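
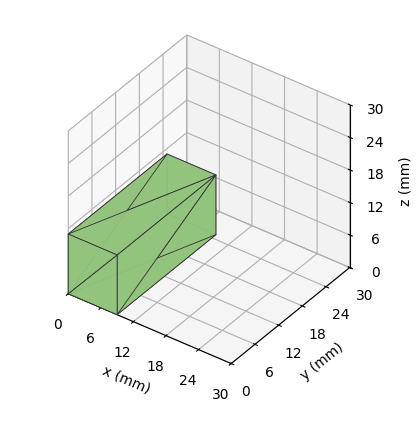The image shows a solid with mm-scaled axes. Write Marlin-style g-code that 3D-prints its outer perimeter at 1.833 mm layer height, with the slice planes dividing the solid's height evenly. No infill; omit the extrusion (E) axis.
Reading the render: the shape is a rectangular box, roughly 9 × 25 mm footprint and 11 mm tall (dimensions read to the nearest mm from the axis ticks). For the g-code, the solid's height is divided into equal slices at the stated Δz and each level perimeter traced with G1 moves after a G0 lift.

; perimeter-only toolpath
G21 ; units = mm
G90 ; absolute positioning
G28 ; home
; layer 1
G0 Z1.833
G0 X0.000 Y0.000
G1 X9.000 Y0.000
G1 X9.000 Y25.000
G1 X0.000 Y25.000
G1 X0.000 Y0.000
; layer 2
G0 Z3.667
G0 X0.000 Y0.000
G1 X9.000 Y0.000
G1 X9.000 Y25.000
G1 X0.000 Y25.000
G1 X0.000 Y0.000
; layer 3
G0 Z5.500
G0 X0.000 Y0.000
G1 X9.000 Y0.000
G1 X9.000 Y25.000
G1 X0.000 Y25.000
G1 X0.000 Y0.000
; layer 4
G0 Z7.333
G0 X0.000 Y0.000
G1 X9.000 Y0.000
G1 X9.000 Y25.000
G1 X0.000 Y25.000
G1 X0.000 Y0.000
; layer 5
G0 Z9.167
G0 X0.000 Y0.000
G1 X9.000 Y0.000
G1 X9.000 Y25.000
G1 X0.000 Y25.000
G1 X0.000 Y0.000
; layer 6
G0 Z11.000
G0 X0.000 Y0.000
G1 X9.000 Y0.000
G1 X9.000 Y25.000
G1 X0.000 Y25.000
G1 X0.000 Y0.000
M2 ; end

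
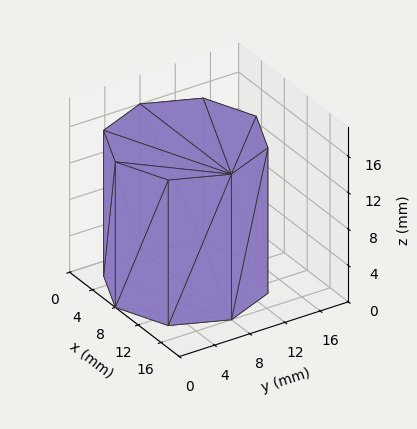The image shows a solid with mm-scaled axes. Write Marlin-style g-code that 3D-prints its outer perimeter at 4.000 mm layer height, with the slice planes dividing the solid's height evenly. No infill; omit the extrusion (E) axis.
Reading the render: the shape is a regular 8-sided prism (a cylinder approximated with 8 flat sides), circumscribed radius ≈ 8 mm, height ≈ 16 mm (dimensions read to the nearest mm from the axis ticks). For the g-code, the solid's height is divided into equal slices at the stated Δz and each level perimeter traced with G1 moves after a G0 lift.

; perimeter-only toolpath
G21 ; units = mm
G90 ; absolute positioning
G28 ; home
; layer 1
G0 Z4.000
G0 X16.000 Y8.000
G1 X13.657 Y13.657
G1 X8.000 Y16.000
G1 X2.343 Y13.657
G1 X0.000 Y8.000
G1 X2.343 Y2.343
G1 X8.000 Y0.000
G1 X13.657 Y2.343
G1 X16.000 Y8.000
; layer 2
G0 Z8.000
G0 X16.000 Y8.000
G1 X13.657 Y13.657
G1 X8.000 Y16.000
G1 X2.343 Y13.657
G1 X0.000 Y8.000
G1 X2.343 Y2.343
G1 X8.000 Y0.000
G1 X13.657 Y2.343
G1 X16.000 Y8.000
; layer 3
G0 Z12.000
G0 X16.000 Y8.000
G1 X13.657 Y13.657
G1 X8.000 Y16.000
G1 X2.343 Y13.657
G1 X0.000 Y8.000
G1 X2.343 Y2.343
G1 X8.000 Y0.000
G1 X13.657 Y2.343
G1 X16.000 Y8.000
; layer 4
G0 Z16.000
G0 X16.000 Y8.000
G1 X13.657 Y13.657
G1 X8.000 Y16.000
G1 X2.343 Y13.657
G1 X0.000 Y8.000
G1 X2.343 Y2.343
G1 X8.000 Y0.000
G1 X13.657 Y2.343
G1 X16.000 Y8.000
M2 ; end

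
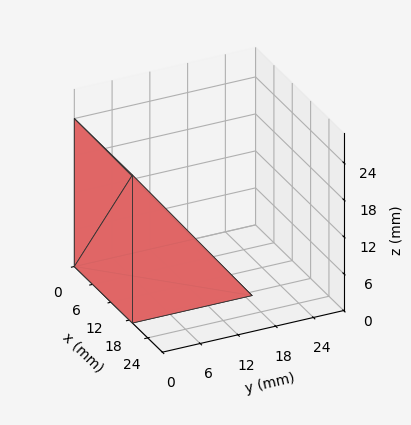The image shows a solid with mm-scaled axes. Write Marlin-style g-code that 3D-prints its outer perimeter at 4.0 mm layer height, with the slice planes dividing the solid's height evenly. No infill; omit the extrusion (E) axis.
Reading the render: the shape is a wedge (ramp): 19 × 19 mm base, rising to 24 mm along the y=0 edge and sloping linearly to z=0 at y=19 (dimensions read to the nearest mm from the axis ticks). For the g-code, the solid's height is divided into equal slices at the stated Δz and each level perimeter traced with G1 moves after a G0 lift.

; perimeter-only toolpath
G21 ; units = mm
G90 ; absolute positioning
G28 ; home
; layer 1
G0 Z4.0
G0 X0.0 Y0.0
G1 X19.0 Y0.0
G1 X19.0 Y15.8
G1 X0.0 Y15.8
G1 X0.0 Y0.0
; layer 2
G0 Z8.0
G0 X0.0 Y0.0
G1 X19.0 Y0.0
G1 X19.0 Y12.7
G1 X0.0 Y12.7
G1 X0.0 Y0.0
; layer 3
G0 Z12.0
G0 X0.0 Y0.0
G1 X19.0 Y0.0
G1 X19.0 Y9.5
G1 X0.0 Y9.5
G1 X0.0 Y0.0
; layer 4
G0 Z16.0
G0 X0.0 Y0.0
G1 X19.0 Y0.0
G1 X19.0 Y6.3
G1 X0.0 Y6.3
G1 X0.0 Y0.0
; layer 5
G0 Z20.0
G0 X0.0 Y0.0
G1 X19.0 Y0.0
G1 X19.0 Y3.2
G1 X0.0 Y3.2
G1 X0.0 Y0.0
M2 ; end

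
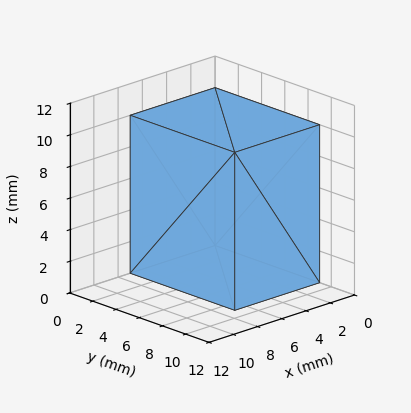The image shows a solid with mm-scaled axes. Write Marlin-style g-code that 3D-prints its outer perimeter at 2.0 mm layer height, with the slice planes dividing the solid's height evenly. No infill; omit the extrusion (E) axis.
Reading the render: the shape is a rectangular box, roughly 7 × 9 mm footprint and 10 mm tall (dimensions read to the nearest mm from the axis ticks). For the g-code, the solid's height is divided into equal slices at the stated Δz and each level perimeter traced with G1 moves after a G0 lift.

; perimeter-only toolpath
G21 ; units = mm
G90 ; absolute positioning
G28 ; home
; layer 1
G0 Z2.0
G0 X0.0 Y0.0
G1 X7.0 Y0.0
G1 X7.0 Y9.0
G1 X0.0 Y9.0
G1 X0.0 Y0.0
; layer 2
G0 Z4.0
G0 X0.0 Y0.0
G1 X7.0 Y0.0
G1 X7.0 Y9.0
G1 X0.0 Y9.0
G1 X0.0 Y0.0
; layer 3
G0 Z6.0
G0 X0.0 Y0.0
G1 X7.0 Y0.0
G1 X7.0 Y9.0
G1 X0.0 Y9.0
G1 X0.0 Y0.0
; layer 4
G0 Z8.0
G0 X0.0 Y0.0
G1 X7.0 Y0.0
G1 X7.0 Y9.0
G1 X0.0 Y9.0
G1 X0.0 Y0.0
; layer 5
G0 Z10.0
G0 X0.0 Y0.0
G1 X7.0 Y0.0
G1 X7.0 Y9.0
G1 X0.0 Y9.0
G1 X0.0 Y0.0
M2 ; end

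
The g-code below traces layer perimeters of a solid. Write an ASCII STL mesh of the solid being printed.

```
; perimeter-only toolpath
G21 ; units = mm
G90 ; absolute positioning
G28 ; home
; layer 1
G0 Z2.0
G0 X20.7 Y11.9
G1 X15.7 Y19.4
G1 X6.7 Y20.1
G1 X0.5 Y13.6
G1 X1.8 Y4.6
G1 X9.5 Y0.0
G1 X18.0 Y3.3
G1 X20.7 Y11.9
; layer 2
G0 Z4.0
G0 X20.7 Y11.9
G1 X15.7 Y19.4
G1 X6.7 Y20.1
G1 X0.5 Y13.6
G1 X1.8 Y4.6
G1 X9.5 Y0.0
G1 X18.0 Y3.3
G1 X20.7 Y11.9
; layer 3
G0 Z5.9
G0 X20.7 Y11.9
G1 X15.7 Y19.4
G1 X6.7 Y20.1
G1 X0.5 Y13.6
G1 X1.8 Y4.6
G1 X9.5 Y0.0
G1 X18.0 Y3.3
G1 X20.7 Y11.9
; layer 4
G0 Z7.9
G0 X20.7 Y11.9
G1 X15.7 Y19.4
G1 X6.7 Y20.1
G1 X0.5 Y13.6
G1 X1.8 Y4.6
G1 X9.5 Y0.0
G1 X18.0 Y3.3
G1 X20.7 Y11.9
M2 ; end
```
solid part
  facet normal 0.0000 0.0000 -1.0000
    outer loop
      vertex 6.7 20.1 0.0
      vertex 15.7 19.4 0.0
      vertex 20.7 11.9 0.0
    endloop
  endfacet
  facet normal 0.0000 0.0000 -1.0000
    outer loop
      vertex 0.5 13.6 0.0
      vertex 6.7 20.1 0.0
      vertex 20.7 11.9 0.0
    endloop
  endfacet
  facet normal 0.0000 0.0000 -1.0000
    outer loop
      vertex 1.8 4.6 0.0
      vertex 0.5 13.6 0.0
      vertex 20.7 11.9 0.0
    endloop
  endfacet
  facet normal 0.0000 0.0000 -1.0000
    outer loop
      vertex 9.5 0.0 0.0
      vertex 1.8 4.6 0.0
      vertex 20.7 11.9 0.0
    endloop
  endfacet
  facet normal 0.0000 0.0000 -1.0000
    outer loop
      vertex 18.0 3.3 0.0
      vertex 9.5 0.0 0.0
      vertex 20.7 11.9 0.0
    endloop
  endfacet
  facet normal 0.0000 0.0000 1.0000
    outer loop
      vertex 20.7 11.9 7.9
      vertex 15.7 19.4 7.9
      vertex 6.7 20.1 7.9
    endloop
  endfacet
  facet normal 0.0000 0.0000 1.0000
    outer loop
      vertex 20.7 11.9 7.9
      vertex 6.7 20.1 7.9
      vertex 0.5 13.6 7.9
    endloop
  endfacet
  facet normal 0.0000 0.0000 1.0000
    outer loop
      vertex 20.7 11.9 7.9
      vertex 0.5 13.6 7.9
      vertex 1.8 4.6 7.9
    endloop
  endfacet
  facet normal 0.0000 0.0000 1.0000
    outer loop
      vertex 20.7 11.9 7.9
      vertex 1.8 4.6 7.9
      vertex 9.5 0.0 7.9
    endloop
  endfacet
  facet normal 0.0000 0.0000 1.0000
    outer loop
      vertex 20.7 11.9 7.9
      vertex 9.5 0.0 7.9
      vertex 18.0 3.3 7.9
    endloop
  endfacet
  facet normal 0.8321 0.5547 0.0000
    outer loop
      vertex 20.7 11.9 0.0
      vertex 15.7 19.4 0.0
      vertex 15.7 19.4 7.9
    endloop
  endfacet
  facet normal 0.8321 0.5547 0.0000
    outer loop
      vertex 20.7 11.9 0.0
      vertex 15.7 19.4 7.9
      vertex 20.7 11.9 7.9
    endloop
  endfacet
  facet normal 0.0775 0.9970 0.0000
    outer loop
      vertex 15.7 19.4 0.0
      vertex 6.7 20.1 0.0
      vertex 6.7 20.1 7.9
    endloop
  endfacet
  facet normal 0.0775 0.9970 0.0000
    outer loop
      vertex 15.7 19.4 0.0
      vertex 6.7 20.1 7.9
      vertex 15.7 19.4 7.9
    endloop
  endfacet
  facet normal -0.7236 0.6902 0.0000
    outer loop
      vertex 6.7 20.1 0.0
      vertex 0.5 13.6 0.0
      vertex 0.5 13.6 7.9
    endloop
  endfacet
  facet normal -0.7236 0.6902 0.0000
    outer loop
      vertex 6.7 20.1 0.0
      vertex 0.5 13.6 7.9
      vertex 6.7 20.1 7.9
    endloop
  endfacet
  facet normal -0.9897 -0.1430 0.0000
    outer loop
      vertex 0.5 13.6 0.0
      vertex 1.8 4.6 0.0
      vertex 1.8 4.6 7.9
    endloop
  endfacet
  facet normal -0.9897 -0.1430 0.0000
    outer loop
      vertex 0.5 13.6 0.0
      vertex 1.8 4.6 7.9
      vertex 0.5 13.6 7.9
    endloop
  endfacet
  facet normal -0.5129 -0.8585 0.0000
    outer loop
      vertex 1.8 4.6 0.0
      vertex 9.5 0.0 0.0
      vertex 9.5 0.0 7.9
    endloop
  endfacet
  facet normal -0.5129 -0.8585 0.0000
    outer loop
      vertex 1.8 4.6 0.0
      vertex 9.5 0.0 7.9
      vertex 1.8 4.6 7.9
    endloop
  endfacet
  facet normal 0.3619 -0.9322 0.0000
    outer loop
      vertex 9.5 0.0 0.0
      vertex 18.0 3.3 0.0
      vertex 18.0 3.3 7.9
    endloop
  endfacet
  facet normal 0.3619 -0.9322 0.0000
    outer loop
      vertex 9.5 0.0 0.0
      vertex 18.0 3.3 7.9
      vertex 9.5 0.0 7.9
    endloop
  endfacet
  facet normal 0.9541 -0.2995 0.0000
    outer loop
      vertex 18.0 3.3 0.0
      vertex 20.7 11.9 0.0
      vertex 20.7 11.9 7.9
    endloop
  endfacet
  facet normal 0.9541 -0.2995 0.0000
    outer loop
      vertex 18.0 3.3 0.0
      vertex 20.7 11.9 7.9
      vertex 18.0 3.3 7.9
    endloop
  endfacet
endsolid part

The G0 Z moves step by Δz≈2.0 mm. Every layer's G1 loop is the same polygon, so the solid is a straight extrusion of it from z=0 to z≈7.9. Closing with flat bottom and top caps and triangulating gives 24 facets — a regular 7-sided prism (a cylinder approximated with 7 flat sides), circumscribed radius ≈ 10.4 mm, height ≈ 7.9 mm.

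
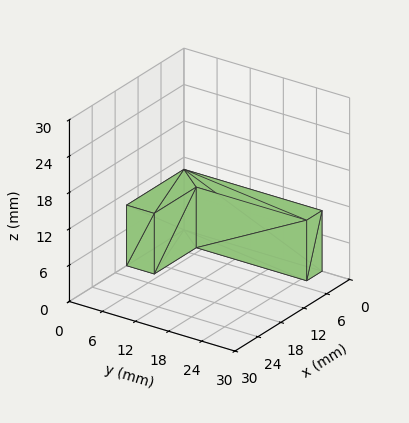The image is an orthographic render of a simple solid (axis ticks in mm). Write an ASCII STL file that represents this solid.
Reading the render: the shape is an L-shaped prism: outer 15 × 25 mm, arm thicknesses ≈ 5 mm (horizontal) and 4 mm (vertical), extruded 10 mm in z (dimensions read to the nearest mm from the axis ticks). For the STL, each face is triangulated and given an outward normal.

solid part
  facet normal 0.0000 0.0000 -1.0000
    outer loop
      vertex 15.000 5.000 0.000
      vertex 15.000 0.000 0.000
      vertex 0.000 0.000 0.000
    endloop
  endfacet
  facet normal 0.0000 0.0000 -1.0000
    outer loop
      vertex 4.000 5.000 0.000
      vertex 15.000 5.000 0.000
      vertex 0.000 0.000 0.000
    endloop
  endfacet
  facet normal 0.0000 0.0000 -1.0000
    outer loop
      vertex 4.000 25.000 0.000
      vertex 4.000 5.000 0.000
      vertex 0.000 0.000 0.000
    endloop
  endfacet
  facet normal 0.0000 0.0000 -1.0000
    outer loop
      vertex 0.000 25.000 0.000
      vertex 4.000 25.000 0.000
      vertex 0.000 0.000 0.000
    endloop
  endfacet
  facet normal 0.0000 0.0000 1.0000
    outer loop
      vertex 0.000 0.000 10.000
      vertex 15.000 0.000 10.000
      vertex 15.000 5.000 10.000
    endloop
  endfacet
  facet normal 0.0000 0.0000 1.0000
    outer loop
      vertex 0.000 0.000 10.000
      vertex 15.000 5.000 10.000
      vertex 4.000 5.000 10.000
    endloop
  endfacet
  facet normal 0.0000 0.0000 1.0000
    outer loop
      vertex 0.000 0.000 10.000
      vertex 4.000 5.000 10.000
      vertex 4.000 25.000 10.000
    endloop
  endfacet
  facet normal 0.0000 0.0000 1.0000
    outer loop
      vertex 0.000 0.000 10.000
      vertex 4.000 25.000 10.000
      vertex 0.000 25.000 10.000
    endloop
  endfacet
  facet normal 0.0000 -1.0000 0.0000
    outer loop
      vertex 0.000 0.000 0.000
      vertex 15.000 0.000 0.000
      vertex 15.000 0.000 10.000
    endloop
  endfacet
  facet normal 0.0000 -1.0000 0.0000
    outer loop
      vertex 0.000 0.000 0.000
      vertex 15.000 0.000 10.000
      vertex 0.000 0.000 10.000
    endloop
  endfacet
  facet normal 1.0000 0.0000 0.0000
    outer loop
      vertex 15.000 0.000 0.000
      vertex 15.000 5.000 0.000
      vertex 15.000 5.000 10.000
    endloop
  endfacet
  facet normal 1.0000 0.0000 0.0000
    outer loop
      vertex 15.000 0.000 0.000
      vertex 15.000 5.000 10.000
      vertex 15.000 0.000 10.000
    endloop
  endfacet
  facet normal 0.0000 1.0000 0.0000
    outer loop
      vertex 15.000 5.000 0.000
      vertex 4.000 5.000 0.000
      vertex 4.000 5.000 10.000
    endloop
  endfacet
  facet normal 0.0000 1.0000 0.0000
    outer loop
      vertex 15.000 5.000 0.000
      vertex 4.000 5.000 10.000
      vertex 15.000 5.000 10.000
    endloop
  endfacet
  facet normal 1.0000 0.0000 0.0000
    outer loop
      vertex 4.000 5.000 0.000
      vertex 4.000 25.000 0.000
      vertex 4.000 25.000 10.000
    endloop
  endfacet
  facet normal 1.0000 0.0000 0.0000
    outer loop
      vertex 4.000 5.000 0.000
      vertex 4.000 25.000 10.000
      vertex 4.000 5.000 10.000
    endloop
  endfacet
  facet normal 0.0000 1.0000 0.0000
    outer loop
      vertex 4.000 25.000 0.000
      vertex 0.000 25.000 0.000
      vertex 0.000 25.000 10.000
    endloop
  endfacet
  facet normal 0.0000 1.0000 0.0000
    outer loop
      vertex 4.000 25.000 0.000
      vertex 0.000 25.000 10.000
      vertex 4.000 25.000 10.000
    endloop
  endfacet
  facet normal -1.0000 0.0000 0.0000
    outer loop
      vertex 0.000 25.000 0.000
      vertex 0.000 0.000 0.000
      vertex 0.000 0.000 10.000
    endloop
  endfacet
  facet normal -1.0000 0.0000 0.0000
    outer loop
      vertex 0.000 25.000 0.000
      vertex 0.000 0.000 10.000
      vertex 0.000 25.000 10.000
    endloop
  endfacet
endsolid part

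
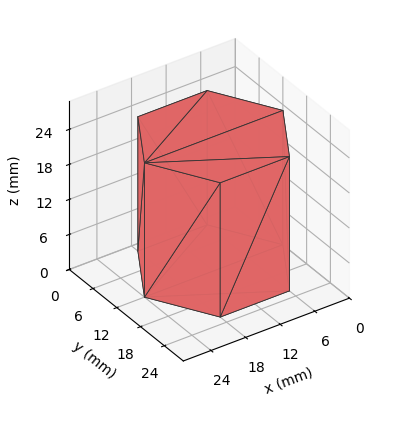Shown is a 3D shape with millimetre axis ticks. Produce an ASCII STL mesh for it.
Reading the render: the shape is a regular 6-sided prism (a cylinder approximated with 6 flat sides), circumscribed radius ≈ 12 mm, height ≈ 23 mm (dimensions read to the nearest mm from the axis ticks). For the STL, each face is triangulated and given an outward normal.

solid part
  facet normal 0.0000 0.0000 -1.0000
    outer loop
      vertex 6.00 22.39 0.00
      vertex 18.00 22.39 0.00
      vertex 24.00 12.00 0.00
    endloop
  endfacet
  facet normal 0.0000 0.0000 -1.0000
    outer loop
      vertex 0.00 12.00 0.00
      vertex 6.00 22.39 0.00
      vertex 24.00 12.00 0.00
    endloop
  endfacet
  facet normal 0.0000 0.0000 -1.0000
    outer loop
      vertex 6.00 1.61 0.00
      vertex 0.00 12.00 0.00
      vertex 24.00 12.00 0.00
    endloop
  endfacet
  facet normal 0.0000 0.0000 -1.0000
    outer loop
      vertex 18.00 1.61 0.00
      vertex 6.00 1.61 0.00
      vertex 24.00 12.00 0.00
    endloop
  endfacet
  facet normal 0.0000 0.0000 1.0000
    outer loop
      vertex 24.00 12.00 23.00
      vertex 18.00 22.39 23.00
      vertex 6.00 22.39 23.00
    endloop
  endfacet
  facet normal 0.0000 0.0000 1.0000
    outer loop
      vertex 24.00 12.00 23.00
      vertex 6.00 22.39 23.00
      vertex 0.00 12.00 23.00
    endloop
  endfacet
  facet normal 0.0000 0.0000 1.0000
    outer loop
      vertex 24.00 12.00 23.00
      vertex 0.00 12.00 23.00
      vertex 6.00 1.61 23.00
    endloop
  endfacet
  facet normal 0.0000 0.0000 1.0000
    outer loop
      vertex 24.00 12.00 23.00
      vertex 6.00 1.61 23.00
      vertex 18.00 1.61 23.00
    endloop
  endfacet
  facet normal 0.8660 0.5001 0.0000
    outer loop
      vertex 24.00 12.00 0.00
      vertex 18.00 22.39 0.00
      vertex 18.00 22.39 23.00
    endloop
  endfacet
  facet normal 0.8660 0.5001 0.0000
    outer loop
      vertex 24.00 12.00 0.00
      vertex 18.00 22.39 23.00
      vertex 24.00 12.00 23.00
    endloop
  endfacet
  facet normal 0.0000 1.0000 0.0000
    outer loop
      vertex 18.00 22.39 0.00
      vertex 6.00 22.39 0.00
      vertex 6.00 22.39 23.00
    endloop
  endfacet
  facet normal 0.0000 1.0000 0.0000
    outer loop
      vertex 18.00 22.39 0.00
      vertex 6.00 22.39 23.00
      vertex 18.00 22.39 23.00
    endloop
  endfacet
  facet normal -0.8660 0.5001 0.0000
    outer loop
      vertex 6.00 22.39 0.00
      vertex 0.00 12.00 0.00
      vertex 0.00 12.00 23.00
    endloop
  endfacet
  facet normal -0.8660 0.5001 0.0000
    outer loop
      vertex 6.00 22.39 0.00
      vertex 0.00 12.00 23.00
      vertex 6.00 22.39 23.00
    endloop
  endfacet
  facet normal -0.8660 -0.5001 0.0000
    outer loop
      vertex 0.00 12.00 0.00
      vertex 6.00 1.61 0.00
      vertex 6.00 1.61 23.00
    endloop
  endfacet
  facet normal -0.8660 -0.5001 0.0000
    outer loop
      vertex 0.00 12.00 0.00
      vertex 6.00 1.61 23.00
      vertex 0.00 12.00 23.00
    endloop
  endfacet
  facet normal 0.0000 -1.0000 0.0000
    outer loop
      vertex 6.00 1.61 0.00
      vertex 18.00 1.61 0.00
      vertex 18.00 1.61 23.00
    endloop
  endfacet
  facet normal 0.0000 -1.0000 0.0000
    outer loop
      vertex 6.00 1.61 0.00
      vertex 18.00 1.61 23.00
      vertex 6.00 1.61 23.00
    endloop
  endfacet
  facet normal 0.8660 -0.5001 0.0000
    outer loop
      vertex 18.00 1.61 0.00
      vertex 24.00 12.00 0.00
      vertex 24.00 12.00 23.00
    endloop
  endfacet
  facet normal 0.8660 -0.5001 0.0000
    outer loop
      vertex 18.00 1.61 0.00
      vertex 24.00 12.00 23.00
      vertex 18.00 1.61 23.00
    endloop
  endfacet
endsolid part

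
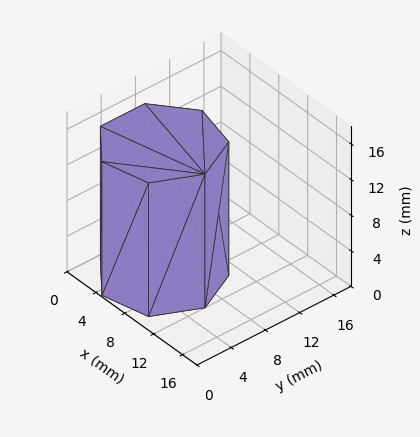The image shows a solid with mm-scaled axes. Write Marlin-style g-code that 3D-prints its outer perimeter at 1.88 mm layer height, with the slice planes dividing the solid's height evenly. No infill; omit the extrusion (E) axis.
Reading the render: the shape is a regular 7-sided prism (a cylinder approximated with 7 flat sides), circumscribed radius ≈ 6 mm, height ≈ 15 mm (dimensions read to the nearest mm from the axis ticks). For the g-code, the solid's height is divided into equal slices at the stated Δz and each level perimeter traced with G1 moves after a G0 lift.

; perimeter-only toolpath
G21 ; units = mm
G90 ; absolute positioning
G28 ; home
; layer 1
G0 Z1.88
G0 X12.00 Y6.00
G1 X9.74 Y10.69
G1 X4.66 Y11.85
G1 X0.59 Y8.60
G1 X0.59 Y3.40
G1 X4.66 Y0.15
G1 X9.74 Y1.31
G1 X12.00 Y6.00
; layer 2
G0 Z3.75
G0 X12.00 Y6.00
G1 X9.74 Y10.69
G1 X4.66 Y11.85
G1 X0.59 Y8.60
G1 X0.59 Y3.40
G1 X4.66 Y0.15
G1 X9.74 Y1.31
G1 X12.00 Y6.00
; layer 3
G0 Z5.62
G0 X12.00 Y6.00
G1 X9.74 Y10.69
G1 X4.66 Y11.85
G1 X0.59 Y8.60
G1 X0.59 Y3.40
G1 X4.66 Y0.15
G1 X9.74 Y1.31
G1 X12.00 Y6.00
; layer 4
G0 Z7.50
G0 X12.00 Y6.00
G1 X9.74 Y10.69
G1 X4.66 Y11.85
G1 X0.59 Y8.60
G1 X0.59 Y3.40
G1 X4.66 Y0.15
G1 X9.74 Y1.31
G1 X12.00 Y6.00
; layer 5
G0 Z9.38
G0 X12.00 Y6.00
G1 X9.74 Y10.69
G1 X4.66 Y11.85
G1 X0.59 Y8.60
G1 X0.59 Y3.40
G1 X4.66 Y0.15
G1 X9.74 Y1.31
G1 X12.00 Y6.00
; layer 6
G0 Z11.25
G0 X12.00 Y6.00
G1 X9.74 Y10.69
G1 X4.66 Y11.85
G1 X0.59 Y8.60
G1 X0.59 Y3.40
G1 X4.66 Y0.15
G1 X9.74 Y1.31
G1 X12.00 Y6.00
; layer 7
G0 Z13.12
G0 X12.00 Y6.00
G1 X9.74 Y10.69
G1 X4.66 Y11.85
G1 X0.59 Y8.60
G1 X0.59 Y3.40
G1 X4.66 Y0.15
G1 X9.74 Y1.31
G1 X12.00 Y6.00
; layer 8
G0 Z15.00
G0 X12.00 Y6.00
G1 X9.74 Y10.69
G1 X4.66 Y11.85
G1 X0.59 Y8.60
G1 X0.59 Y3.40
G1 X4.66 Y0.15
G1 X9.74 Y1.31
G1 X12.00 Y6.00
M2 ; end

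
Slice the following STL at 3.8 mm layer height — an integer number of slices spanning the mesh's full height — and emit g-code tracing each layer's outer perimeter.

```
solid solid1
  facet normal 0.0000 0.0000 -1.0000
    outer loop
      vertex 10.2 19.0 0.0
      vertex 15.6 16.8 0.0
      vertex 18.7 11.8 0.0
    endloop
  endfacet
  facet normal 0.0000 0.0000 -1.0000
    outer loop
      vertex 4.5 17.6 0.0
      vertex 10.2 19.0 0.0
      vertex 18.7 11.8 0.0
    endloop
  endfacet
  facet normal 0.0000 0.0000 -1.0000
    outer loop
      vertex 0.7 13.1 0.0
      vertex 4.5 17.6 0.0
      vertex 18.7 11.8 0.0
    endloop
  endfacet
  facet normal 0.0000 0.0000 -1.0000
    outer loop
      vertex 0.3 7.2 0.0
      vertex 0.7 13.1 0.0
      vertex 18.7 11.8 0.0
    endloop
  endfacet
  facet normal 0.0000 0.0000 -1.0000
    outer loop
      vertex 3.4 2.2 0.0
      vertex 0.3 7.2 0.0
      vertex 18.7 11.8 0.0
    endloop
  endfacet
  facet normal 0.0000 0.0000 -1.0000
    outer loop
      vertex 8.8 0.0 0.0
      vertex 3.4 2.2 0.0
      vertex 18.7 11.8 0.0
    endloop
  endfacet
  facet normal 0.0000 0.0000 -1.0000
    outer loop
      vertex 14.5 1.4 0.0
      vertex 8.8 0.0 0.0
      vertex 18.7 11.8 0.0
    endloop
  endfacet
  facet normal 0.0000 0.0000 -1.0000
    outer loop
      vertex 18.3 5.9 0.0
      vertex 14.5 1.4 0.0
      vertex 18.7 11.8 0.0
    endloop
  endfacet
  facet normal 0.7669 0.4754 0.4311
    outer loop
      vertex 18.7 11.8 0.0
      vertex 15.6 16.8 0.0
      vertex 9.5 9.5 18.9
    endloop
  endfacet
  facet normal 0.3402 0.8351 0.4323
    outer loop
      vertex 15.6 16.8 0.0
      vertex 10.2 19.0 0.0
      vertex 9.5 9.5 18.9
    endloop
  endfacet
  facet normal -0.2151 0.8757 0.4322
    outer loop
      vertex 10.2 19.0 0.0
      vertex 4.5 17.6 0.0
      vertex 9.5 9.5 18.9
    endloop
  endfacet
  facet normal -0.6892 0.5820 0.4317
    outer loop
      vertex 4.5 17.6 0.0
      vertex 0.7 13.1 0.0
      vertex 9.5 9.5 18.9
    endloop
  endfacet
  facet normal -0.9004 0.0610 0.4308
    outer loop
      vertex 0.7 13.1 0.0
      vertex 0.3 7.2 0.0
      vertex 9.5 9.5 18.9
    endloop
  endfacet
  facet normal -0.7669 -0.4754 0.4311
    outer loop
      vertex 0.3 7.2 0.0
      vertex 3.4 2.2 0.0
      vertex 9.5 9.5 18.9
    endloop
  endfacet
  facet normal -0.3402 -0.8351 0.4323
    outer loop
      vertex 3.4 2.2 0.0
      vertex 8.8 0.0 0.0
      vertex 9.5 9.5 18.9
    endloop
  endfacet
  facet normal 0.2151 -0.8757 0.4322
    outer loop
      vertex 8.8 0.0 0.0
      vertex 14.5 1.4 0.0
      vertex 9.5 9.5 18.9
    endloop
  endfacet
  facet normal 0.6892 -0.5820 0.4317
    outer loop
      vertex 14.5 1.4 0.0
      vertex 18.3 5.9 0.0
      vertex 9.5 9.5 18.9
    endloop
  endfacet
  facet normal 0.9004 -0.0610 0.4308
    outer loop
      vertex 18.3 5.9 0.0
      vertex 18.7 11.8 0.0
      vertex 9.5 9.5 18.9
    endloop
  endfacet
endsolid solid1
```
; perimeter-only toolpath
G21 ; units = mm
G90 ; absolute positioning
G28 ; home
; layer 1
G0 Z3.8
G0 X16.9 Y11.3
G1 X14.4 Y15.3
G1 X10.1 Y17.1
G1 X5.5 Y16.0
G1 X2.5 Y12.4
G1 X2.1 Y7.7
G1 X4.6 Y3.7
G1 X8.9 Y1.9
G1 X13.5 Y3.0
G1 X16.5 Y6.6
G1 X16.9 Y11.3
; layer 2
G0 Z7.6
G0 X15.0 Y10.9
G1 X13.2 Y13.9
G1 X9.9 Y15.2
G1 X6.5 Y14.4
G1 X4.2 Y11.7
G1 X4.0 Y8.1
G1 X5.8 Y5.1
G1 X9.1 Y3.8
G1 X12.5 Y4.6
G1 X14.8 Y7.3
G1 X15.0 Y10.9
; layer 3
G0 Z11.3
G0 X13.2 Y10.4
G1 X11.9 Y12.4
G1 X9.8 Y13.3
G1 X7.5 Y12.7
G1 X6.0 Y10.9
G1 X5.8 Y8.6
G1 X7.1 Y6.6
G1 X9.2 Y5.7
G1 X11.5 Y6.3
G1 X13.0 Y8.1
G1 X13.2 Y10.4
; layer 4
G0 Z15.1
G0 X11.3 Y10.0
G1 X10.7 Y11.0
G1 X9.6 Y11.4
G1 X8.5 Y11.1
G1 X7.7 Y10.2
G1 X7.7 Y9.0
G1 X8.3 Y8.0
G1 X9.4 Y7.6
G1 X10.5 Y7.9
G1 X11.3 Y8.8
G1 X11.3 Y10.0
M2 ; end

The solid is a regular 10-sided pyramid, base circumscribed radius ≈ 9.5 mm, apex at z ≈ 18.9 mm. Slicing at Δz = 3.8 mm — 5 equal slices spanning the solid's height, so layer i sits at z = i·h/5 — gives 4 non-empty perimeters. Each is a 10-segment closed polygon; G0 lifts to the layer z and rapids to the start vertex, then G1 traces the edges. The cross-section shrinks linearly with z (the slice at the apex is degenerate and omitted).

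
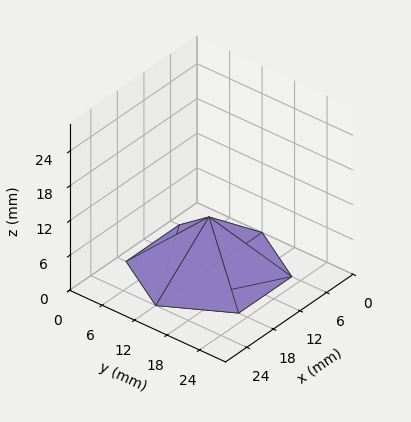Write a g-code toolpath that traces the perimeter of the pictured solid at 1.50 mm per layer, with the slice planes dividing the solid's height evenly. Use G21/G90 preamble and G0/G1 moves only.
Reading the render: the shape is a regular 6-sided pyramid, base circumscribed radius ≈ 12 mm, apex at z ≈ 9 mm (dimensions read to the nearest mm from the axis ticks). For the g-code, the solid's height is divided into equal slices at the stated Δz and each level perimeter traced with G1 moves after a G0 lift.

; perimeter-only toolpath
G21 ; units = mm
G90 ; absolute positioning
G28 ; home
; layer 1
G0 Z1.50
G0 X22.00 Y12.00
G1 X17.00 Y20.66
G1 X7.00 Y20.66
G1 X2.00 Y12.00
G1 X7.00 Y3.34
G1 X17.00 Y3.34
G1 X22.00 Y12.00
; layer 2
G0 Z3.00
G0 X20.00 Y12.00
G1 X16.00 Y18.93
G1 X8.00 Y18.93
G1 X4.00 Y12.00
G1 X8.00 Y5.07
G1 X16.00 Y5.07
G1 X20.00 Y12.00
; layer 3
G0 Z4.50
G0 X18.00 Y12.00
G1 X15.00 Y17.20
G1 X9.00 Y17.20
G1 X6.00 Y12.00
G1 X9.00 Y6.80
G1 X15.00 Y6.80
G1 X18.00 Y12.00
; layer 4
G0 Z6.00
G0 X16.00 Y12.00
G1 X14.00 Y15.46
G1 X10.00 Y15.46
G1 X8.00 Y12.00
G1 X10.00 Y8.54
G1 X14.00 Y8.54
G1 X16.00 Y12.00
; layer 5
G0 Z7.50
G0 X14.00 Y12.00
G1 X13.00 Y13.73
G1 X11.00 Y13.73
G1 X10.00 Y12.00
G1 X11.00 Y10.27
G1 X13.00 Y10.27
G1 X14.00 Y12.00
M2 ; end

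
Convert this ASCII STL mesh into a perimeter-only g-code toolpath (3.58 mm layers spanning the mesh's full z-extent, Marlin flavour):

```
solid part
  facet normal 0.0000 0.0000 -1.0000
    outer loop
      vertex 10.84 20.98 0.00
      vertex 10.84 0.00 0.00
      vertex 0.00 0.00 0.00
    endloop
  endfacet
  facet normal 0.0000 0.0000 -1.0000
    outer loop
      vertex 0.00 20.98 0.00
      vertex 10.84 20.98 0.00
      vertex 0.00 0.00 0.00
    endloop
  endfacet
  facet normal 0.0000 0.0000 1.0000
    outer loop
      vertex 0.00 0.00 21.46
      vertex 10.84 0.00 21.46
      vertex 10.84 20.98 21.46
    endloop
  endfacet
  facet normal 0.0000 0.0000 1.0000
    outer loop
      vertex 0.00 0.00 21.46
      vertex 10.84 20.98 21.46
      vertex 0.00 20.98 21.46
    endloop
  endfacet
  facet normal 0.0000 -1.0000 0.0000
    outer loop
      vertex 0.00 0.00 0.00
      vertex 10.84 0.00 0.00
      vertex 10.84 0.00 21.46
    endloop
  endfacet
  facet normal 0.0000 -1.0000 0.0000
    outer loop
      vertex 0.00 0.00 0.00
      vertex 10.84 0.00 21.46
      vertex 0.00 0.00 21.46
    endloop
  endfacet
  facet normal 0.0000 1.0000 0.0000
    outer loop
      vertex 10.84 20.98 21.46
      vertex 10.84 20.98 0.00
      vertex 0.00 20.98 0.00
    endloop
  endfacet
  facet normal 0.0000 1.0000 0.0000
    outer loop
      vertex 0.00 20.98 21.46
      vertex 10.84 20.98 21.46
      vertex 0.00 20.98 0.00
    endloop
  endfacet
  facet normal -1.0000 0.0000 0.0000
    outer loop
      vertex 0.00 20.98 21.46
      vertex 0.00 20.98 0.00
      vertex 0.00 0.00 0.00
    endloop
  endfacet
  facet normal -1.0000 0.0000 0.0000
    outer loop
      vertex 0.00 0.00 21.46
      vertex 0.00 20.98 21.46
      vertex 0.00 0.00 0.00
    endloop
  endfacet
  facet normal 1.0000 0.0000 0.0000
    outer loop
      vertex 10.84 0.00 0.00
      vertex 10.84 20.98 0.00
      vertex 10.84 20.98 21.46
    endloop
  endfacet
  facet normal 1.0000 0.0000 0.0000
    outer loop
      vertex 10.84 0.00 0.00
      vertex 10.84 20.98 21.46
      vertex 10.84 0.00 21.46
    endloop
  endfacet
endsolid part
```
; perimeter-only toolpath
G21 ; units = mm
G90 ; absolute positioning
G28 ; home
; layer 1
G0 Z3.58
G0 X0.00 Y0.00
G1 X10.84 Y0.00
G1 X10.84 Y20.98
G1 X0.00 Y20.98
G1 X0.00 Y0.00
; layer 2
G0 Z7.15
G0 X0.00 Y0.00
G1 X10.84 Y0.00
G1 X10.84 Y20.98
G1 X0.00 Y20.98
G1 X0.00 Y0.00
; layer 3
G0 Z10.73
G0 X0.00 Y0.00
G1 X10.84 Y0.00
G1 X10.84 Y20.98
G1 X0.00 Y20.98
G1 X0.00 Y0.00
; layer 4
G0 Z14.31
G0 X0.00 Y0.00
G1 X10.84 Y0.00
G1 X10.84 Y20.98
G1 X0.00 Y20.98
G1 X0.00 Y0.00
; layer 5
G0 Z17.88
G0 X0.00 Y0.00
G1 X10.84 Y0.00
G1 X10.84 Y20.98
G1 X0.00 Y20.98
G1 X0.00 Y0.00
; layer 6
G0 Z21.46
G0 X0.00 Y0.00
G1 X10.84 Y0.00
G1 X10.84 Y20.98
G1 X0.00 Y20.98
G1 X0.00 Y0.00
M2 ; end

The solid is a rectangular box, roughly 10.8 × 21 mm footprint and 21.5 mm tall. Slicing at Δz = 3.58 mm — 6 equal slices spanning the solid's height, so layer i sits at z = i·h/6 — gives 6 non-empty perimeters. Each is a 4-segment closed polygon; G0 lifts to the layer z and rapids to the start vertex, then G1 traces the edges.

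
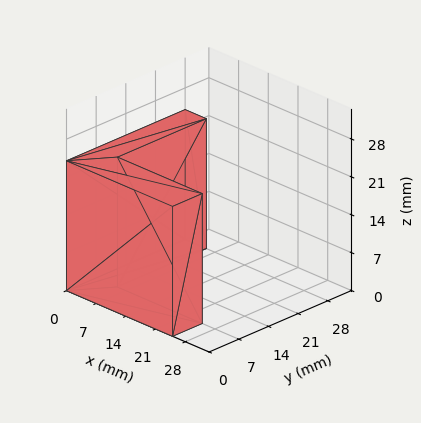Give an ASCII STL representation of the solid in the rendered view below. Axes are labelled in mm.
Reading the render: the shape is an L-shaped prism: outer 25 × 28 mm, arm thicknesses ≈ 7 mm (horizontal) and 5 mm (vertical), extruded 24 mm in z (dimensions read to the nearest mm from the axis ticks). For the STL, each face is triangulated and given an outward normal.

solid part
  facet normal 0.0000 0.0000 -1.0000
    outer loop
      vertex 25.000 7.000 0.000
      vertex 25.000 0.000 0.000
      vertex 0.000 0.000 0.000
    endloop
  endfacet
  facet normal 0.0000 0.0000 -1.0000
    outer loop
      vertex 5.000 7.000 0.000
      vertex 25.000 7.000 0.000
      vertex 0.000 0.000 0.000
    endloop
  endfacet
  facet normal 0.0000 0.0000 -1.0000
    outer loop
      vertex 5.000 28.000 0.000
      vertex 5.000 7.000 0.000
      vertex 0.000 0.000 0.000
    endloop
  endfacet
  facet normal 0.0000 0.0000 -1.0000
    outer loop
      vertex 0.000 28.000 0.000
      vertex 5.000 28.000 0.000
      vertex 0.000 0.000 0.000
    endloop
  endfacet
  facet normal 0.0000 0.0000 1.0000
    outer loop
      vertex 0.000 0.000 24.000
      vertex 25.000 0.000 24.000
      vertex 25.000 7.000 24.000
    endloop
  endfacet
  facet normal 0.0000 0.0000 1.0000
    outer loop
      vertex 0.000 0.000 24.000
      vertex 25.000 7.000 24.000
      vertex 5.000 7.000 24.000
    endloop
  endfacet
  facet normal 0.0000 0.0000 1.0000
    outer loop
      vertex 0.000 0.000 24.000
      vertex 5.000 7.000 24.000
      vertex 5.000 28.000 24.000
    endloop
  endfacet
  facet normal 0.0000 0.0000 1.0000
    outer loop
      vertex 0.000 0.000 24.000
      vertex 5.000 28.000 24.000
      vertex 0.000 28.000 24.000
    endloop
  endfacet
  facet normal 0.0000 -1.0000 0.0000
    outer loop
      vertex 0.000 0.000 0.000
      vertex 25.000 0.000 0.000
      vertex 25.000 0.000 24.000
    endloop
  endfacet
  facet normal 0.0000 -1.0000 0.0000
    outer loop
      vertex 0.000 0.000 0.000
      vertex 25.000 0.000 24.000
      vertex 0.000 0.000 24.000
    endloop
  endfacet
  facet normal 1.0000 0.0000 0.0000
    outer loop
      vertex 25.000 0.000 0.000
      vertex 25.000 7.000 0.000
      vertex 25.000 7.000 24.000
    endloop
  endfacet
  facet normal 1.0000 0.0000 0.0000
    outer loop
      vertex 25.000 0.000 0.000
      vertex 25.000 7.000 24.000
      vertex 25.000 0.000 24.000
    endloop
  endfacet
  facet normal 0.0000 1.0000 0.0000
    outer loop
      vertex 25.000 7.000 0.000
      vertex 5.000 7.000 0.000
      vertex 5.000 7.000 24.000
    endloop
  endfacet
  facet normal 0.0000 1.0000 0.0000
    outer loop
      vertex 25.000 7.000 0.000
      vertex 5.000 7.000 24.000
      vertex 25.000 7.000 24.000
    endloop
  endfacet
  facet normal 1.0000 0.0000 0.0000
    outer loop
      vertex 5.000 7.000 0.000
      vertex 5.000 28.000 0.000
      vertex 5.000 28.000 24.000
    endloop
  endfacet
  facet normal 1.0000 0.0000 0.0000
    outer loop
      vertex 5.000 7.000 0.000
      vertex 5.000 28.000 24.000
      vertex 5.000 7.000 24.000
    endloop
  endfacet
  facet normal 0.0000 1.0000 0.0000
    outer loop
      vertex 5.000 28.000 0.000
      vertex 0.000 28.000 0.000
      vertex 0.000 28.000 24.000
    endloop
  endfacet
  facet normal 0.0000 1.0000 0.0000
    outer loop
      vertex 5.000 28.000 0.000
      vertex 0.000 28.000 24.000
      vertex 5.000 28.000 24.000
    endloop
  endfacet
  facet normal -1.0000 0.0000 0.0000
    outer loop
      vertex 0.000 28.000 0.000
      vertex 0.000 0.000 0.000
      vertex 0.000 0.000 24.000
    endloop
  endfacet
  facet normal -1.0000 0.0000 0.0000
    outer loop
      vertex 0.000 28.000 0.000
      vertex 0.000 0.000 24.000
      vertex 0.000 28.000 24.000
    endloop
  endfacet
endsolid part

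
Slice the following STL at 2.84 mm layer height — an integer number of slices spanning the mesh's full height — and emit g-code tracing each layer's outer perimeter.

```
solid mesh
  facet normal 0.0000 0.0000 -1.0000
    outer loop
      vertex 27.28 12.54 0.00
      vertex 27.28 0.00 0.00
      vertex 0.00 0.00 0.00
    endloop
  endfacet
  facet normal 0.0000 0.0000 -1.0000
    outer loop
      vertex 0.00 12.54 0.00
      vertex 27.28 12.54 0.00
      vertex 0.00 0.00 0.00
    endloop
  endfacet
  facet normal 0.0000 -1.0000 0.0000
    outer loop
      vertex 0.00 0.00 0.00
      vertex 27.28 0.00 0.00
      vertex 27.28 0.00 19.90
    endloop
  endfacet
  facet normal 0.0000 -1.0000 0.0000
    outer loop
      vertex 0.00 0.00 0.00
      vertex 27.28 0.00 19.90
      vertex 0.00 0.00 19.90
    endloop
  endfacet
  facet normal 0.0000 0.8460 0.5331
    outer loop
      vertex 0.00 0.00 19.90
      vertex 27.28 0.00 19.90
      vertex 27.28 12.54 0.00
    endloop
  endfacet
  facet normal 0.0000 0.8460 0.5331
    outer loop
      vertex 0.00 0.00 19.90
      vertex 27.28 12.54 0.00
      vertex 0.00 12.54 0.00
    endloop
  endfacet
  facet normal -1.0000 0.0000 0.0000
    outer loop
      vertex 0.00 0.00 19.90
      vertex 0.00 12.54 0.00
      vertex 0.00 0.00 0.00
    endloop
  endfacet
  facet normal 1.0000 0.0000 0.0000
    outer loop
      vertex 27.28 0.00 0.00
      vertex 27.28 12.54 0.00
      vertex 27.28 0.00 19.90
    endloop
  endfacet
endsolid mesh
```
; perimeter-only toolpath
G21 ; units = mm
G90 ; absolute positioning
G28 ; home
; layer 1
G0 Z2.84
G0 X0.00 Y0.00
G1 X27.28 Y0.00
G1 X27.28 Y10.75
G1 X0.00 Y10.75
G1 X0.00 Y0.00
; layer 2
G0 Z5.69
G0 X0.00 Y0.00
G1 X27.28 Y0.00
G1 X27.28 Y8.96
G1 X0.00 Y8.96
G1 X0.00 Y0.00
; layer 3
G0 Z8.53
G0 X0.00 Y0.00
G1 X27.28 Y0.00
G1 X27.28 Y7.17
G1 X0.00 Y7.17
G1 X0.00 Y0.00
; layer 4
G0 Z11.37
G0 X0.00 Y0.00
G1 X27.28 Y0.00
G1 X27.28 Y5.37
G1 X0.00 Y5.37
G1 X0.00 Y0.00
; layer 5
G0 Z14.21
G0 X0.00 Y0.00
G1 X27.28 Y0.00
G1 X27.28 Y3.58
G1 X0.00 Y3.58
G1 X0.00 Y0.00
; layer 6
G0 Z17.06
G0 X0.00 Y0.00
G1 X27.28 Y0.00
G1 X27.28 Y1.79
G1 X0.00 Y1.79
G1 X0.00 Y0.00
M2 ; end

The solid is a wedge (ramp): 27.3 × 12.5 mm base, rising to 19.9 mm along the y=0 edge and sloping linearly to z=0 at y=12.5. Slicing at Δz = 2.84 mm — 7 equal slices spanning the solid's height, so layer i sits at z = i·h/7 — gives 6 non-empty perimeters. Each is a 4-segment closed polygon; G0 lifts to the layer z and rapids to the start vertex, then G1 traces the edges. The cross-section shrinks linearly with z (the slice at the apex is degenerate and omitted).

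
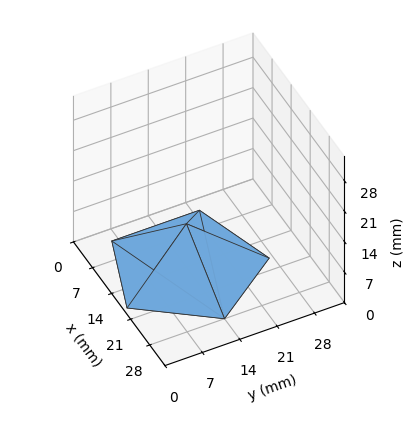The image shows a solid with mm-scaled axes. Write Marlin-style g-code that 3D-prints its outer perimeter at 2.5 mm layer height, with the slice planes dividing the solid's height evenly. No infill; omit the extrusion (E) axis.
Reading the render: the shape is a regular 5-sided pyramid, base circumscribed radius ≈ 14 mm, apex at z ≈ 10 mm (dimensions read to the nearest mm from the axis ticks). For the g-code, the solid's height is divided into equal slices at the stated Δz and each level perimeter traced with G1 moves after a G0 lift.

; perimeter-only toolpath
G21 ; units = mm
G90 ; absolute positioning
G28 ; home
; layer 1
G0 Z2.5
G0 X24.5 Y14.0
G1 X17.2 Y24.0
G1 X5.5 Y20.1
G1 X5.5 Y7.8
G1 X17.2 Y4.0
G1 X24.5 Y14.0
; layer 2
G0 Z5.0
G0 X21.0 Y14.0
G1 X16.1 Y20.6
G1 X8.3 Y18.1
G1 X8.3 Y9.9
G1 X16.1 Y7.3
G1 X21.0 Y14.0
; layer 3
G0 Z7.5
G0 X17.5 Y14.0
G1 X15.1 Y17.3
G1 X11.2 Y16.1
G1 X11.2 Y11.9
G1 X15.1 Y10.7
G1 X17.5 Y14.0
M2 ; end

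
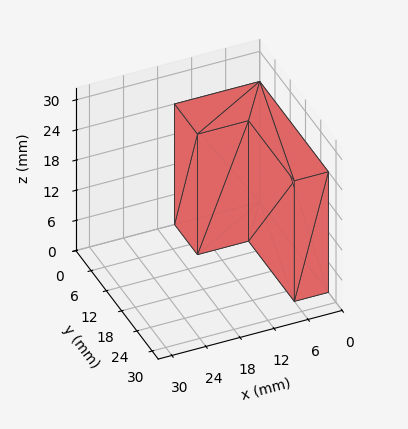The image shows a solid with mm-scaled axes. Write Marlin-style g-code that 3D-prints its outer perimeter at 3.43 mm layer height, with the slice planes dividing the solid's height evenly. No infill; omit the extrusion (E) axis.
Reading the render: the shape is an L-shaped prism: outer 15 × 27 mm, arm thicknesses ≈ 9 mm (horizontal) and 6 mm (vertical), extruded 24 mm in z (dimensions read to the nearest mm from the axis ticks). For the g-code, the solid's height is divided into equal slices at the stated Δz and each level perimeter traced with G1 moves after a G0 lift.

; perimeter-only toolpath
G21 ; units = mm
G90 ; absolute positioning
G28 ; home
; layer 1
G0 Z3.43
G0 X0.00 Y0.00
G1 X15.00 Y0.00
G1 X15.00 Y9.00
G1 X6.00 Y9.00
G1 X6.00 Y27.00
G1 X0.00 Y27.00
G1 X0.00 Y0.00
; layer 2
G0 Z6.86
G0 X0.00 Y0.00
G1 X15.00 Y0.00
G1 X15.00 Y9.00
G1 X6.00 Y9.00
G1 X6.00 Y27.00
G1 X0.00 Y27.00
G1 X0.00 Y0.00
; layer 3
G0 Z10.29
G0 X0.00 Y0.00
G1 X15.00 Y0.00
G1 X15.00 Y9.00
G1 X6.00 Y9.00
G1 X6.00 Y27.00
G1 X0.00 Y27.00
G1 X0.00 Y0.00
; layer 4
G0 Z13.71
G0 X0.00 Y0.00
G1 X15.00 Y0.00
G1 X15.00 Y9.00
G1 X6.00 Y9.00
G1 X6.00 Y27.00
G1 X0.00 Y27.00
G1 X0.00 Y0.00
; layer 5
G0 Z17.14
G0 X0.00 Y0.00
G1 X15.00 Y0.00
G1 X15.00 Y9.00
G1 X6.00 Y9.00
G1 X6.00 Y27.00
G1 X0.00 Y27.00
G1 X0.00 Y0.00
; layer 6
G0 Z20.57
G0 X0.00 Y0.00
G1 X15.00 Y0.00
G1 X15.00 Y9.00
G1 X6.00 Y9.00
G1 X6.00 Y27.00
G1 X0.00 Y27.00
G1 X0.00 Y0.00
; layer 7
G0 Z24.00
G0 X0.00 Y0.00
G1 X15.00 Y0.00
G1 X15.00 Y9.00
G1 X6.00 Y9.00
G1 X6.00 Y27.00
G1 X0.00 Y27.00
G1 X0.00 Y0.00
M2 ; end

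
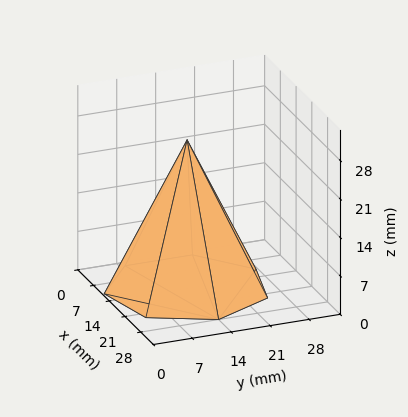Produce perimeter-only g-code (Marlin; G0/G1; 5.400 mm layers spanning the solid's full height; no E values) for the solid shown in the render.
Reading the render: the shape is a regular 7-sided pyramid, base circumscribed radius ≈ 14 mm, apex at z ≈ 27 mm (dimensions read to the nearest mm from the axis ticks). For the g-code, the solid's height is divided into equal slices at the stated Δz and each level perimeter traced with G1 moves after a G0 lift.

; perimeter-only toolpath
G21 ; units = mm
G90 ; absolute positioning
G28 ; home
; layer 1
G0 Z5.400
G0 X25.200 Y14.000
G1 X20.983 Y22.757
G1 X11.508 Y24.919
G1 X3.909 Y18.859
G1 X3.909 Y9.141
G1 X11.508 Y3.081
G1 X20.983 Y5.243
G1 X25.200 Y14.000
; layer 2
G0 Z10.800
G0 X22.400 Y14.000
G1 X19.237 Y20.568
G1 X12.131 Y22.189
G1 X6.432 Y17.644
G1 X6.432 Y10.356
G1 X12.131 Y5.811
G1 X19.237 Y7.432
G1 X22.400 Y14.000
; layer 3
G0 Z16.200
G0 X19.600 Y14.000
G1 X17.492 Y18.378
G1 X12.754 Y19.460
G1 X8.954 Y16.430
G1 X8.954 Y11.570
G1 X12.754 Y8.540
G1 X17.492 Y9.622
G1 X19.600 Y14.000
; layer 4
G0 Z21.600
G0 X16.800 Y14.000
G1 X15.746 Y16.189
G1 X13.377 Y16.730
G1 X11.477 Y15.215
G1 X11.477 Y12.785
G1 X13.377 Y11.270
G1 X15.746 Y11.811
G1 X16.800 Y14.000
M2 ; end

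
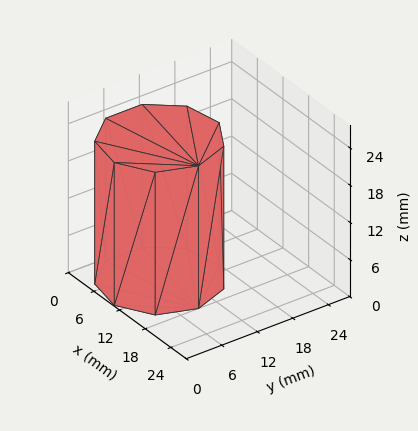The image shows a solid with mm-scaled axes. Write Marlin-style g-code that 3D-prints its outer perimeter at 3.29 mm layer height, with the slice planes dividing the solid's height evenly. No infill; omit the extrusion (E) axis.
Reading the render: the shape is a regular 9-sided prism (a cylinder approximated with 9 flat sides), circumscribed radius ≈ 9 mm, height ≈ 23 mm (dimensions read to the nearest mm from the axis ticks). For the g-code, the solid's height is divided into equal slices at the stated Δz and each level perimeter traced with G1 moves after a G0 lift.

; perimeter-only toolpath
G21 ; units = mm
G90 ; absolute positioning
G28 ; home
; layer 1
G0 Z3.29
G0 X18.00 Y9.00
G1 X15.89 Y14.79
G1 X10.56 Y17.86
G1 X4.50 Y16.79
G1 X0.54 Y12.08
G1 X0.54 Y5.92
G1 X4.50 Y1.21
G1 X10.56 Y0.14
G1 X15.89 Y3.21
G1 X18.00 Y9.00
; layer 2
G0 Z6.57
G0 X18.00 Y9.00
G1 X15.89 Y14.79
G1 X10.56 Y17.86
G1 X4.50 Y16.79
G1 X0.54 Y12.08
G1 X0.54 Y5.92
G1 X4.50 Y1.21
G1 X10.56 Y0.14
G1 X15.89 Y3.21
G1 X18.00 Y9.00
; layer 3
G0 Z9.86
G0 X18.00 Y9.00
G1 X15.89 Y14.79
G1 X10.56 Y17.86
G1 X4.50 Y16.79
G1 X0.54 Y12.08
G1 X0.54 Y5.92
G1 X4.50 Y1.21
G1 X10.56 Y0.14
G1 X15.89 Y3.21
G1 X18.00 Y9.00
; layer 4
G0 Z13.14
G0 X18.00 Y9.00
G1 X15.89 Y14.79
G1 X10.56 Y17.86
G1 X4.50 Y16.79
G1 X0.54 Y12.08
G1 X0.54 Y5.92
G1 X4.50 Y1.21
G1 X10.56 Y0.14
G1 X15.89 Y3.21
G1 X18.00 Y9.00
; layer 5
G0 Z16.43
G0 X18.00 Y9.00
G1 X15.89 Y14.79
G1 X10.56 Y17.86
G1 X4.50 Y16.79
G1 X0.54 Y12.08
G1 X0.54 Y5.92
G1 X4.50 Y1.21
G1 X10.56 Y0.14
G1 X15.89 Y3.21
G1 X18.00 Y9.00
; layer 6
G0 Z19.71
G0 X18.00 Y9.00
G1 X15.89 Y14.79
G1 X10.56 Y17.86
G1 X4.50 Y16.79
G1 X0.54 Y12.08
G1 X0.54 Y5.92
G1 X4.50 Y1.21
G1 X10.56 Y0.14
G1 X15.89 Y3.21
G1 X18.00 Y9.00
; layer 7
G0 Z23.00
G0 X18.00 Y9.00
G1 X15.89 Y14.79
G1 X10.56 Y17.86
G1 X4.50 Y16.79
G1 X0.54 Y12.08
G1 X0.54 Y5.92
G1 X4.50 Y1.21
G1 X10.56 Y0.14
G1 X15.89 Y3.21
G1 X18.00 Y9.00
M2 ; end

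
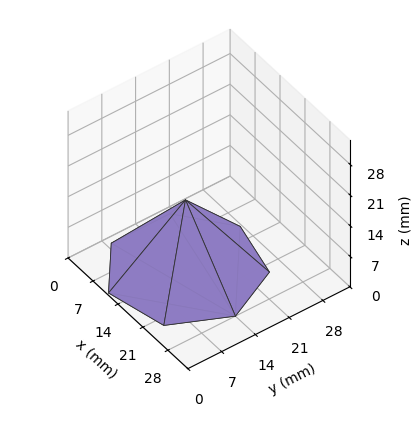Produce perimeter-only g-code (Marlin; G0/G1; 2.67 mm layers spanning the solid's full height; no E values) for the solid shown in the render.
Reading the render: the shape is a regular 7-sided pyramid, base circumscribed radius ≈ 14 mm, apex at z ≈ 16 mm (dimensions read to the nearest mm from the axis ticks). For the g-code, the solid's height is divided into equal slices at the stated Δz and each level perimeter traced with G1 moves after a G0 lift.

; perimeter-only toolpath
G21 ; units = mm
G90 ; absolute positioning
G28 ; home
; layer 1
G0 Z2.67
G0 X25.67 Y14.00
G1 X21.27 Y23.12
G1 X11.40 Y25.38
G1 X3.49 Y19.06
G1 X3.49 Y8.94
G1 X11.40 Y2.62
G1 X21.27 Y4.88
G1 X25.67 Y14.00
; layer 2
G0 Z5.33
G0 X23.33 Y14.00
G1 X19.82 Y21.30
G1 X11.92 Y23.10
G1 X5.59 Y18.05
G1 X5.59 Y9.95
G1 X11.92 Y4.90
G1 X19.82 Y6.70
G1 X23.33 Y14.00
; layer 3
G0 Z8.00
G0 X21.00 Y14.00
G1 X18.37 Y19.48
G1 X12.44 Y20.82
G1 X7.70 Y17.04
G1 X7.70 Y10.96
G1 X12.44 Y7.17
G1 X18.37 Y8.53
G1 X21.00 Y14.00
; layer 4
G0 Z10.67
G0 X18.67 Y14.00
G1 X16.91 Y17.65
G1 X12.96 Y18.55
G1 X9.80 Y16.02
G1 X9.80 Y11.98
G1 X12.96 Y9.45
G1 X16.91 Y10.35
G1 X18.67 Y14.00
; layer 5
G0 Z13.33
G0 X16.33 Y14.00
G1 X15.46 Y15.83
G1 X13.48 Y16.28
G1 X11.90 Y15.01
G1 X11.90 Y12.99
G1 X13.48 Y11.72
G1 X15.46 Y12.17
G1 X16.33 Y14.00
M2 ; end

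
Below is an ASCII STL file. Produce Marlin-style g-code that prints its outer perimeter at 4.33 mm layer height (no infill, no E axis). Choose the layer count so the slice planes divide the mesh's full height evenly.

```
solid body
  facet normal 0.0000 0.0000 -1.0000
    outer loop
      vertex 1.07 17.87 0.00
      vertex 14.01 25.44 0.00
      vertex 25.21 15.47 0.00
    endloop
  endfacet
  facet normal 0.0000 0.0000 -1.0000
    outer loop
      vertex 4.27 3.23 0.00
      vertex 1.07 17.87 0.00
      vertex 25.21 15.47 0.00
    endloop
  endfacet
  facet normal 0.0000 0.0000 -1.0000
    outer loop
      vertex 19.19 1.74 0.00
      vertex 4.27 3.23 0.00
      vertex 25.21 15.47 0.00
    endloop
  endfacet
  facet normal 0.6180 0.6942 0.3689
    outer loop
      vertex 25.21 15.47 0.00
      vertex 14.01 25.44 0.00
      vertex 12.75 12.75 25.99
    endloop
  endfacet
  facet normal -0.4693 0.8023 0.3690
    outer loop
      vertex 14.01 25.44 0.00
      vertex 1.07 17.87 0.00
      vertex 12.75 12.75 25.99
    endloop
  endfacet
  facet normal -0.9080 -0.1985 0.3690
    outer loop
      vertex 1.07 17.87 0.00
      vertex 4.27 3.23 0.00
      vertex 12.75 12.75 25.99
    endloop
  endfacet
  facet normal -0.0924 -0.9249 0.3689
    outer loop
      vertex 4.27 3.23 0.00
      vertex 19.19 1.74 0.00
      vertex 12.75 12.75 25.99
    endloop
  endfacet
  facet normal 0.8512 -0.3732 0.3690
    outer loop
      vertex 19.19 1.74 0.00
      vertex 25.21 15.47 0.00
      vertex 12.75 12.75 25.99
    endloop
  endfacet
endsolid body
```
; perimeter-only toolpath
G21 ; units = mm
G90 ; absolute positioning
G28 ; home
; layer 1
G0 Z4.33
G0 X23.13 Y15.02
G1 X13.80 Y23.33
G1 X3.02 Y17.02
G1 X5.68 Y4.82
G1 X18.12 Y3.57
G1 X23.13 Y15.02
; layer 2
G0 Z8.66
G0 X21.06 Y14.56
G1 X13.59 Y21.21
G1 X4.96 Y16.16
G1 X7.10 Y6.40
G1 X17.04 Y5.41
G1 X21.06 Y14.56
; layer 3
G0 Z12.99
G0 X18.98 Y14.11
G1 X13.38 Y19.09
G1 X6.91 Y15.31
G1 X8.51 Y7.99
G1 X15.97 Y7.25
G1 X18.98 Y14.11
; layer 4
G0 Z17.33
G0 X16.90 Y13.66
G1 X13.17 Y16.98
G1 X8.86 Y14.46
G1 X9.92 Y9.58
G1 X14.90 Y9.08
G1 X16.90 Y13.66
; layer 5
G0 Z21.66
G0 X14.83 Y13.20
G1 X12.96 Y14.87
G1 X10.80 Y13.60
G1 X11.34 Y11.16
G1 X13.82 Y10.91
G1 X14.83 Y13.20
M2 ; end

The solid is a regular 5-sided pyramid, base circumscribed radius ≈ 12.8 mm, apex at z ≈ 26 mm. Slicing at Δz = 4.33 mm — 6 equal slices spanning the solid's height, so layer i sits at z = i·h/6 — gives 5 non-empty perimeters. Each is a 5-segment closed polygon; G0 lifts to the layer z and rapids to the start vertex, then G1 traces the edges. The cross-section shrinks linearly with z (the slice at the apex is degenerate and omitted).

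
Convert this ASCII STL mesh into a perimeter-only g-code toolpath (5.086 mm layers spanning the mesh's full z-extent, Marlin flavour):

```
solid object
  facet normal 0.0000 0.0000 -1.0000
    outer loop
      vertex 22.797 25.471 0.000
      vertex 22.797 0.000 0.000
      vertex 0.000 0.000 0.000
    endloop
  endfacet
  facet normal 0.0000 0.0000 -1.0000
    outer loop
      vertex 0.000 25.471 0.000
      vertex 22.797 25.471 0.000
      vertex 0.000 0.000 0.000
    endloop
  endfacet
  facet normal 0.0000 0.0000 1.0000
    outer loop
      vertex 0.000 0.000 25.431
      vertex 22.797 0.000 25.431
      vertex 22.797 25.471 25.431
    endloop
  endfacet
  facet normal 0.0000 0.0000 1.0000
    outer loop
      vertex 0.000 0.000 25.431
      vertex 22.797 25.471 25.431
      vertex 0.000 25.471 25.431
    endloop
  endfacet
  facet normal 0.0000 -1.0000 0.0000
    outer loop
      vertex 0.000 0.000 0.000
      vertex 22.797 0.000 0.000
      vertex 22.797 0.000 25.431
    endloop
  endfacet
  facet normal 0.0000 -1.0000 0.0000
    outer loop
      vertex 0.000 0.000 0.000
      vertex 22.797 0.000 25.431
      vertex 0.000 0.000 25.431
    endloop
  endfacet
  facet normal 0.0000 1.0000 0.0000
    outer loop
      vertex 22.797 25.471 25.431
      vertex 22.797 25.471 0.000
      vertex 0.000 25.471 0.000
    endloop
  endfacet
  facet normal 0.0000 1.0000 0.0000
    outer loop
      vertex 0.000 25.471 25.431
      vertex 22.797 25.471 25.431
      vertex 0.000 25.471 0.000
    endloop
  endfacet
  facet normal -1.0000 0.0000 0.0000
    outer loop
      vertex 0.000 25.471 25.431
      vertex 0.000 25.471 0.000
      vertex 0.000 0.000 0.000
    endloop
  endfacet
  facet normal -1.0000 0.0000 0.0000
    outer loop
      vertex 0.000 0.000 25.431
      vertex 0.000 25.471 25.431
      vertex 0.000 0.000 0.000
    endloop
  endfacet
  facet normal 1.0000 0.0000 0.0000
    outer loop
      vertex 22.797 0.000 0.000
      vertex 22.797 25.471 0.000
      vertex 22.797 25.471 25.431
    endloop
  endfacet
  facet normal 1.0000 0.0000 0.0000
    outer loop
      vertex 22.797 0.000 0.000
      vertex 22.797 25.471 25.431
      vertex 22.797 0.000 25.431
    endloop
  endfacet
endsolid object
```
; perimeter-only toolpath
G21 ; units = mm
G90 ; absolute positioning
G28 ; home
; layer 1
G0 Z5.086
G0 X0.000 Y0.000
G1 X22.797 Y0.000
G1 X22.797 Y25.471
G1 X0.000 Y25.471
G1 X0.000 Y0.000
; layer 2
G0 Z10.172
G0 X0.000 Y0.000
G1 X22.797 Y0.000
G1 X22.797 Y25.471
G1 X0.000 Y25.471
G1 X0.000 Y0.000
; layer 3
G0 Z15.259
G0 X0.000 Y0.000
G1 X22.797 Y0.000
G1 X22.797 Y25.471
G1 X0.000 Y25.471
G1 X0.000 Y0.000
; layer 4
G0 Z20.345
G0 X0.000 Y0.000
G1 X22.797 Y0.000
G1 X22.797 Y25.471
G1 X0.000 Y25.471
G1 X0.000 Y0.000
; layer 5
G0 Z25.431
G0 X0.000 Y0.000
G1 X22.797 Y0.000
G1 X22.797 Y25.471
G1 X0.000 Y25.471
G1 X0.000 Y0.000
M2 ; end

The solid is a rectangular box, roughly 22.8 × 25.5 mm footprint and 25.4 mm tall. Slicing at Δz = 5.086 mm — 5 equal slices spanning the solid's height, so layer i sits at z = i·h/5 — gives 5 non-empty perimeters. Each is a 4-segment closed polygon; G0 lifts to the layer z and rapids to the start vertex, then G1 traces the edges.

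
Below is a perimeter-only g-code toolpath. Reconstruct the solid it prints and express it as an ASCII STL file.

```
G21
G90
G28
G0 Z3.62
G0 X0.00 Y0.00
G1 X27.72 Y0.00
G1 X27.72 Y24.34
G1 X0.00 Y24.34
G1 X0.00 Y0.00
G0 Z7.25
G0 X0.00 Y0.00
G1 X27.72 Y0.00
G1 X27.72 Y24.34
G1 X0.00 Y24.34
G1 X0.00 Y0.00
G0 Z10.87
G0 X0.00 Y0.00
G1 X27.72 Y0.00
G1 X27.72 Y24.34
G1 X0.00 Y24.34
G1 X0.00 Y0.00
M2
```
solid part
  facet normal 0.0000 0.0000 -1.0000
    outer loop
      vertex 27.72 24.34 0.00
      vertex 27.72 0.00 0.00
      vertex 0.00 0.00 0.00
    endloop
  endfacet
  facet normal 0.0000 0.0000 -1.0000
    outer loop
      vertex 0.00 24.34 0.00
      vertex 27.72 24.34 0.00
      vertex 0.00 0.00 0.00
    endloop
  endfacet
  facet normal 0.0000 0.0000 1.0000
    outer loop
      vertex 0.00 0.00 10.87
      vertex 27.72 0.00 10.87
      vertex 27.72 24.34 10.87
    endloop
  endfacet
  facet normal 0.0000 0.0000 1.0000
    outer loop
      vertex 0.00 0.00 10.87
      vertex 27.72 24.34 10.87
      vertex 0.00 24.34 10.87
    endloop
  endfacet
  facet normal 0.0000 -1.0000 0.0000
    outer loop
      vertex 0.00 0.00 0.00
      vertex 27.72 0.00 0.00
      vertex 27.72 0.00 10.87
    endloop
  endfacet
  facet normal 0.0000 -1.0000 0.0000
    outer loop
      vertex 0.00 0.00 0.00
      vertex 27.72 0.00 10.87
      vertex 0.00 0.00 10.87
    endloop
  endfacet
  facet normal 0.0000 1.0000 0.0000
    outer loop
      vertex 27.72 24.34 10.87
      vertex 27.72 24.34 0.00
      vertex 0.00 24.34 0.00
    endloop
  endfacet
  facet normal 0.0000 1.0000 0.0000
    outer loop
      vertex 0.00 24.34 10.87
      vertex 27.72 24.34 10.87
      vertex 0.00 24.34 0.00
    endloop
  endfacet
  facet normal -1.0000 0.0000 0.0000
    outer loop
      vertex 0.00 24.34 10.87
      vertex 0.00 24.34 0.00
      vertex 0.00 0.00 0.00
    endloop
  endfacet
  facet normal -1.0000 0.0000 0.0000
    outer loop
      vertex 0.00 0.00 10.87
      vertex 0.00 24.34 10.87
      vertex 0.00 0.00 0.00
    endloop
  endfacet
  facet normal 1.0000 0.0000 0.0000
    outer loop
      vertex 27.72 0.00 0.00
      vertex 27.72 24.34 0.00
      vertex 27.72 24.34 10.87
    endloop
  endfacet
  facet normal 1.0000 0.0000 0.0000
    outer loop
      vertex 27.72 0.00 0.00
      vertex 27.72 24.34 10.87
      vertex 27.72 0.00 10.87
    endloop
  endfacet
endsolid part

The G0 Z moves step by Δz≈3.62 mm. Every layer's G1 loop is the same polygon, so the solid is a straight extrusion of it from z=0 to z≈10.9. Closing with flat bottom and top caps and triangulating gives 12 facets — a rectangular box, roughly 27.7 × 24.3 mm footprint and 10.9 mm tall.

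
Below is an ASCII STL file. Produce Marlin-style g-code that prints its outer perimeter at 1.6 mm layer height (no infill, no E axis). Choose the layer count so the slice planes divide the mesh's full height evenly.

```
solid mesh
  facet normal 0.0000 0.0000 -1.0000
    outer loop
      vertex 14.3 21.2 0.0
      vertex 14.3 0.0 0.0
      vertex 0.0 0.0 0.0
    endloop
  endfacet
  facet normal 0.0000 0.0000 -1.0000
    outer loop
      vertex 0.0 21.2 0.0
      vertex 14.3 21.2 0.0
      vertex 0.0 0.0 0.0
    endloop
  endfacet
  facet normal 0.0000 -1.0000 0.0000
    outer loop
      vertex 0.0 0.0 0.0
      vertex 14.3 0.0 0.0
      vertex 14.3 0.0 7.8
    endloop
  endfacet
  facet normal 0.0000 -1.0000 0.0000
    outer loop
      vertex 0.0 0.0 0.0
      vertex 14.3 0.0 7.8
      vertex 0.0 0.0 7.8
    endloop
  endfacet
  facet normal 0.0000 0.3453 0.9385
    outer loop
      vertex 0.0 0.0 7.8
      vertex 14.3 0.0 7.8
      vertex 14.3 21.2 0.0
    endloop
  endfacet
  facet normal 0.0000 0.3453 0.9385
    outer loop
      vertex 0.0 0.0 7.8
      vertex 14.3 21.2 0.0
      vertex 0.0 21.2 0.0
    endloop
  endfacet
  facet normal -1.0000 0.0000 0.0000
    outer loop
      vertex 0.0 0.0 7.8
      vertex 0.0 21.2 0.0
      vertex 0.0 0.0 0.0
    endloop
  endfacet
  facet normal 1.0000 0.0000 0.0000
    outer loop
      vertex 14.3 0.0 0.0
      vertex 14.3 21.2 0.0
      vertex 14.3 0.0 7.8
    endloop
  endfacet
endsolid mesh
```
; perimeter-only toolpath
G21 ; units = mm
G90 ; absolute positioning
G28 ; home
; layer 1
G0 Z1.6
G0 X0.0 Y0.0
G1 X14.3 Y0.0
G1 X14.3 Y17.0
G1 X0.0 Y17.0
G1 X0.0 Y0.0
; layer 2
G0 Z3.1
G0 X0.0 Y0.0
G1 X14.3 Y0.0
G1 X14.3 Y12.7
G1 X0.0 Y12.7
G1 X0.0 Y0.0
; layer 3
G0 Z4.7
G0 X0.0 Y0.0
G1 X14.3 Y0.0
G1 X14.3 Y8.5
G1 X0.0 Y8.5
G1 X0.0 Y0.0
; layer 4
G0 Z6.2
G0 X0.0 Y0.0
G1 X14.3 Y0.0
G1 X14.3 Y4.2
G1 X0.0 Y4.2
G1 X0.0 Y0.0
M2 ; end

The solid is a wedge (ramp): 14.3 × 21.2 mm base, rising to 7.8 mm along the y=0 edge and sloping linearly to z=0 at y=21.2. Slicing at Δz = 1.6 mm — 5 equal slices spanning the solid's height, so layer i sits at z = i·h/5 — gives 4 non-empty perimeters. Each is a 4-segment closed polygon; G0 lifts to the layer z and rapids to the start vertex, then G1 traces the edges. The cross-section shrinks linearly with z (the slice at the apex is degenerate and omitted).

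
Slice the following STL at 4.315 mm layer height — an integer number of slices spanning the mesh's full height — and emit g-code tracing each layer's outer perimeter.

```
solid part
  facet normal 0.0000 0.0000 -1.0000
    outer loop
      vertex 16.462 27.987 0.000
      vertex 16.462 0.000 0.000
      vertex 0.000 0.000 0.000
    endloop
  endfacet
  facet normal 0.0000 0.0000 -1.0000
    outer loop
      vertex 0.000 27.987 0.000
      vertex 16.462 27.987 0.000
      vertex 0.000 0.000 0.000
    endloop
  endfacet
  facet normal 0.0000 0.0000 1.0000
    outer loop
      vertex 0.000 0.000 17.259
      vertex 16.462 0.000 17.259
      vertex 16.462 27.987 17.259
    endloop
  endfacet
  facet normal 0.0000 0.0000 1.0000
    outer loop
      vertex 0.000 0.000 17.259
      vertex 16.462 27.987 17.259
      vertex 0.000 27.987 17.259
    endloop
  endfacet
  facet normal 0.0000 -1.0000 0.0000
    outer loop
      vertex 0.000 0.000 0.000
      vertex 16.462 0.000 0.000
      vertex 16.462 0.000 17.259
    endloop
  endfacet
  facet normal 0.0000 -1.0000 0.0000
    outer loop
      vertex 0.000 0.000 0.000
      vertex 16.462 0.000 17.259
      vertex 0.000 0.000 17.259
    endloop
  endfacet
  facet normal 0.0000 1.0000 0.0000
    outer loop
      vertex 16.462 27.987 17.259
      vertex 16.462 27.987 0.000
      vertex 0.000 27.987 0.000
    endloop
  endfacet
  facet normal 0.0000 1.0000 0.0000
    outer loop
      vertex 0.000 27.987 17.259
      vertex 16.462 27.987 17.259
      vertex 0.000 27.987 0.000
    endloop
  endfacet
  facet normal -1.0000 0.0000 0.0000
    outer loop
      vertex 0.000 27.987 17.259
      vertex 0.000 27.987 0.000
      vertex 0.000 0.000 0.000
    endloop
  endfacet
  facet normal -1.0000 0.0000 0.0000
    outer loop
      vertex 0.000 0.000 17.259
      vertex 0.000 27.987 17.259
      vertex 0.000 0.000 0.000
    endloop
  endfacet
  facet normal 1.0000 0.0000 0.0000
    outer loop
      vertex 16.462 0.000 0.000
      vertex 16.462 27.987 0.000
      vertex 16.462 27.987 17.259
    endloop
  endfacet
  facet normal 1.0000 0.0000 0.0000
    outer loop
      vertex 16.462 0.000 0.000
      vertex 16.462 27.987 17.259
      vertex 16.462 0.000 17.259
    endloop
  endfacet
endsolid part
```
; perimeter-only toolpath
G21 ; units = mm
G90 ; absolute positioning
G28 ; home
; layer 1
G0 Z4.315
G0 X0.000 Y0.000
G1 X16.462 Y0.000
G1 X16.462 Y27.987
G1 X0.000 Y27.987
G1 X0.000 Y0.000
; layer 2
G0 Z8.630
G0 X0.000 Y0.000
G1 X16.462 Y0.000
G1 X16.462 Y27.987
G1 X0.000 Y27.987
G1 X0.000 Y0.000
; layer 3
G0 Z12.944
G0 X0.000 Y0.000
G1 X16.462 Y0.000
G1 X16.462 Y27.987
G1 X0.000 Y27.987
G1 X0.000 Y0.000
; layer 4
G0 Z17.259
G0 X0.000 Y0.000
G1 X16.462 Y0.000
G1 X16.462 Y27.987
G1 X0.000 Y27.987
G1 X0.000 Y0.000
M2 ; end

The solid is a rectangular box, roughly 16.5 × 28 mm footprint and 17.3 mm tall. Slicing at Δz = 4.315 mm — 4 equal slices spanning the solid's height, so layer i sits at z = i·h/4 — gives 4 non-empty perimeters. Each is a 4-segment closed polygon; G0 lifts to the layer z and rapids to the start vertex, then G1 traces the edges.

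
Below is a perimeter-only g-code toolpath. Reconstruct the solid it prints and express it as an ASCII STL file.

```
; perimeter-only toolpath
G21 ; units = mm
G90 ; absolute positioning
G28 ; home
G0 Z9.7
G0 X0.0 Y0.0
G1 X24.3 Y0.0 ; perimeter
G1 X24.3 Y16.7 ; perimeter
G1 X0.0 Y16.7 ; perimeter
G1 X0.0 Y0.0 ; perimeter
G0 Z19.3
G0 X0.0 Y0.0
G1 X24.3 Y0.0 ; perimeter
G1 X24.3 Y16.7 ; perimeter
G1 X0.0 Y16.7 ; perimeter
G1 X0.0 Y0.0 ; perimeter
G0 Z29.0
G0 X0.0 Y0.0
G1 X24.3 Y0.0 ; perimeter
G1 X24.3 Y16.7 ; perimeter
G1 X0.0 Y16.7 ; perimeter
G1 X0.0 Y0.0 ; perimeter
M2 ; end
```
solid part
  facet normal 0.0000 0.0000 -1.0000
    outer loop
      vertex 24.3 16.7 0.0
      vertex 24.3 0.0 0.0
      vertex 0.0 0.0 0.0
    endloop
  endfacet
  facet normal 0.0000 0.0000 -1.0000
    outer loop
      vertex 0.0 16.7 0.0
      vertex 24.3 16.7 0.0
      vertex 0.0 0.0 0.0
    endloop
  endfacet
  facet normal 0.0000 0.0000 1.0000
    outer loop
      vertex 0.0 0.0 29.0
      vertex 24.3 0.0 29.0
      vertex 24.3 16.7 29.0
    endloop
  endfacet
  facet normal 0.0000 0.0000 1.0000
    outer loop
      vertex 0.0 0.0 29.0
      vertex 24.3 16.7 29.0
      vertex 0.0 16.7 29.0
    endloop
  endfacet
  facet normal 0.0000 -1.0000 0.0000
    outer loop
      vertex 0.0 0.0 0.0
      vertex 24.3 0.0 0.0
      vertex 24.3 0.0 29.0
    endloop
  endfacet
  facet normal 0.0000 -1.0000 0.0000
    outer loop
      vertex 0.0 0.0 0.0
      vertex 24.3 0.0 29.0
      vertex 0.0 0.0 29.0
    endloop
  endfacet
  facet normal 0.0000 1.0000 0.0000
    outer loop
      vertex 24.3 16.7 29.0
      vertex 24.3 16.7 0.0
      vertex 0.0 16.7 0.0
    endloop
  endfacet
  facet normal 0.0000 1.0000 0.0000
    outer loop
      vertex 0.0 16.7 29.0
      vertex 24.3 16.7 29.0
      vertex 0.0 16.7 0.0
    endloop
  endfacet
  facet normal -1.0000 0.0000 0.0000
    outer loop
      vertex 0.0 16.7 29.0
      vertex 0.0 16.7 0.0
      vertex 0.0 0.0 0.0
    endloop
  endfacet
  facet normal -1.0000 0.0000 0.0000
    outer loop
      vertex 0.0 0.0 29.0
      vertex 0.0 16.7 29.0
      vertex 0.0 0.0 0.0
    endloop
  endfacet
  facet normal 1.0000 0.0000 0.0000
    outer loop
      vertex 24.3 0.0 0.0
      vertex 24.3 16.7 0.0
      vertex 24.3 16.7 29.0
    endloop
  endfacet
  facet normal 1.0000 0.0000 0.0000
    outer loop
      vertex 24.3 0.0 0.0
      vertex 24.3 16.7 29.0
      vertex 24.3 0.0 29.0
    endloop
  endfacet
endsolid part

The G0 Z moves step by Δz≈9.7 mm. Every layer's G1 loop is the same polygon, so the solid is a straight extrusion of it from z=0 to z≈29. Closing with flat bottom and top caps and triangulating gives 12 facets — a rectangular box, roughly 24.3 × 16.7 mm footprint and 29 mm tall.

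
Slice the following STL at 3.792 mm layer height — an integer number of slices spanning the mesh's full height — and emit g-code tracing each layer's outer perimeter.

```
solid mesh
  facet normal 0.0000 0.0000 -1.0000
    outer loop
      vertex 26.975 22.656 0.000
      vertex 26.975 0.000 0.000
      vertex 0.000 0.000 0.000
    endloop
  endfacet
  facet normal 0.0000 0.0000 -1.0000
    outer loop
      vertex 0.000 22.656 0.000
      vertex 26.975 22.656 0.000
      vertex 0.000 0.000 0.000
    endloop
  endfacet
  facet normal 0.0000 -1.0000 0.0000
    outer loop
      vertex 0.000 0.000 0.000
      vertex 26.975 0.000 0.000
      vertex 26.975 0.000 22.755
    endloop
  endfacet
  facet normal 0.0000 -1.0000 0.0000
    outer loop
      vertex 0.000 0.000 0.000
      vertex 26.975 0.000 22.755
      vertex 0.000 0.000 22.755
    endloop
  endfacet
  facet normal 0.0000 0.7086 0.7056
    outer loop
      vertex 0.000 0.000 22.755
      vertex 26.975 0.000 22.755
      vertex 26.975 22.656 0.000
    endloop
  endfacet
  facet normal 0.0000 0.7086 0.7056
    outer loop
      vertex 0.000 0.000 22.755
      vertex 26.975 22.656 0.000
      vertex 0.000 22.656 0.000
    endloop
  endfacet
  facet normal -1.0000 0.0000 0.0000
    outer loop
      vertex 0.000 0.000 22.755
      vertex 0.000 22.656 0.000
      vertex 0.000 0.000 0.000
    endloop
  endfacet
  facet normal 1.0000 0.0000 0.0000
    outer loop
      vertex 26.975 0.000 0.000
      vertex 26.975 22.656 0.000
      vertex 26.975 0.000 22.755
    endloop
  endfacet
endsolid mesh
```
; perimeter-only toolpath
G21 ; units = mm
G90 ; absolute positioning
G28 ; home
; layer 1
G0 Z3.792
G0 X0.000 Y0.000
G1 X26.975 Y0.000
G1 X26.975 Y18.880
G1 X0.000 Y18.880
G1 X0.000 Y0.000
; layer 2
G0 Z7.585
G0 X0.000 Y0.000
G1 X26.975 Y0.000
G1 X26.975 Y15.104
G1 X0.000 Y15.104
G1 X0.000 Y0.000
; layer 3
G0 Z11.377
G0 X0.000 Y0.000
G1 X26.975 Y0.000
G1 X26.975 Y11.328
G1 X0.000 Y11.328
G1 X0.000 Y0.000
; layer 4
G0 Z15.170
G0 X0.000 Y0.000
G1 X26.975 Y0.000
G1 X26.975 Y7.552
G1 X0.000 Y7.552
G1 X0.000 Y0.000
; layer 5
G0 Z18.962
G0 X0.000 Y0.000
G1 X26.975 Y0.000
G1 X26.975 Y3.776
G1 X0.000 Y3.776
G1 X0.000 Y0.000
M2 ; end

The solid is a wedge (ramp): 27 × 22.7 mm base, rising to 22.8 mm along the y=0 edge and sloping linearly to z=0 at y=22.7. Slicing at Δz = 3.792 mm — 6 equal slices spanning the solid's height, so layer i sits at z = i·h/6 — gives 5 non-empty perimeters. Each is a 4-segment closed polygon; G0 lifts to the layer z and rapids to the start vertex, then G1 traces the edges. The cross-section shrinks linearly with z (the slice at the apex is degenerate and omitted).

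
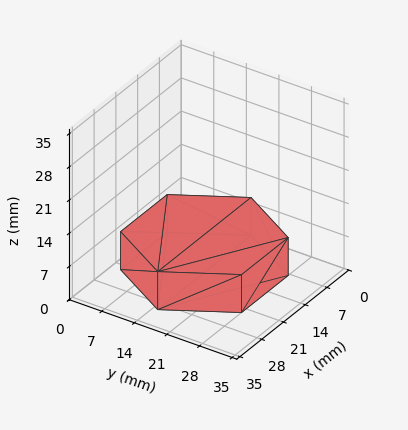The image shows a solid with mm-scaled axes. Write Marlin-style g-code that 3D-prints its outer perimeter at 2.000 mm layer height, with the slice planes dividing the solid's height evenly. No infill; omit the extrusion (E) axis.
Reading the render: the shape is a regular 6-sided prism (a cylinder approximated with 6 flat sides), circumscribed radius ≈ 15 mm, height ≈ 8 mm (dimensions read to the nearest mm from the axis ticks). For the g-code, the solid's height is divided into equal slices at the stated Δz and each level perimeter traced with G1 moves after a G0 lift.

; perimeter-only toolpath
G21 ; units = mm
G90 ; absolute positioning
G28 ; home
; layer 1
G0 Z2.000
G0 X30.000 Y15.000
G1 X22.500 Y27.990
G1 X7.500 Y27.990
G1 X0.000 Y15.000
G1 X7.500 Y2.010
G1 X22.500 Y2.010
G1 X30.000 Y15.000
; layer 2
G0 Z4.000
G0 X30.000 Y15.000
G1 X22.500 Y27.990
G1 X7.500 Y27.990
G1 X0.000 Y15.000
G1 X7.500 Y2.010
G1 X22.500 Y2.010
G1 X30.000 Y15.000
; layer 3
G0 Z6.000
G0 X30.000 Y15.000
G1 X22.500 Y27.990
G1 X7.500 Y27.990
G1 X0.000 Y15.000
G1 X7.500 Y2.010
G1 X22.500 Y2.010
G1 X30.000 Y15.000
; layer 4
G0 Z8.000
G0 X30.000 Y15.000
G1 X22.500 Y27.990
G1 X7.500 Y27.990
G1 X0.000 Y15.000
G1 X7.500 Y2.010
G1 X22.500 Y2.010
G1 X30.000 Y15.000
M2 ; end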